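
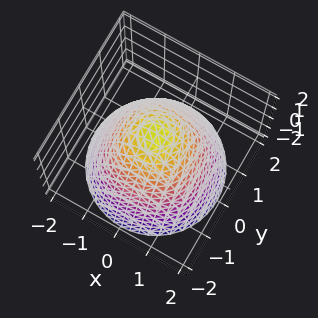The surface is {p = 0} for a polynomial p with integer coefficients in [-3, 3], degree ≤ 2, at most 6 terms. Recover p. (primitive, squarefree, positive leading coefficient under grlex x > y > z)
1. Degree: the shape is more complex than any degree-1 surface, so deg p = 2.
2. Symmetries: rotational symmetry about the z-axis ⇒ p depends on x, y only through x² + y².
3. From the visible intercepts: a circular section at z = 1 has radius between 0 and 1.
4. Fitting integer coefficients to these (and the overall shape) gives p.

2*x^2 + 2*y^2 + 2*z - 3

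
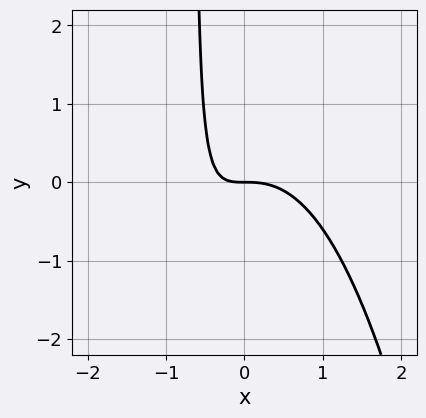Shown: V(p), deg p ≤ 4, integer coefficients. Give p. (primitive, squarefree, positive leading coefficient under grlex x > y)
1. The degree is 3 — a generic line meets the curve in up to 3 points.
2. Against the integer gridlines: one y-axis crossing is at y = 0; it meets the x-axis at x = 0 (among the integer gridlines).
3. These observations pin down the coefficients.

3*x^3 + 3*x*y + 2*y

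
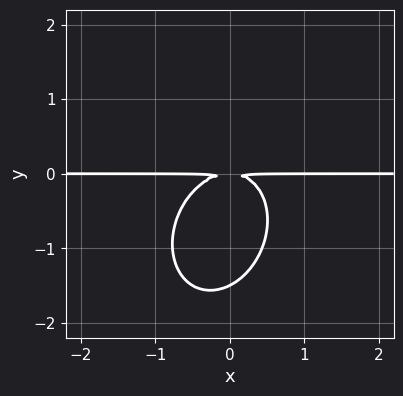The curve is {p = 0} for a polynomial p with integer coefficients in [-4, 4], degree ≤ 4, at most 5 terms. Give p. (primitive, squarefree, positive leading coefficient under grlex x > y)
3*x^2*y - x*y^2 + 2*y^3 + 3*y^2

deg p = 3. The shape is more complex than any degree-2 curve.
Reading off the gridlines: every point of the x-axis in the box is on the curve.
The integer polynomial consistent with all of this is the stated p.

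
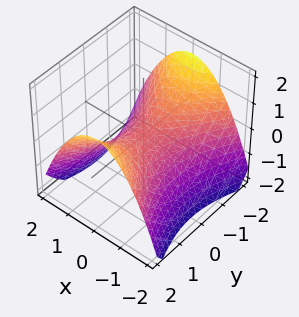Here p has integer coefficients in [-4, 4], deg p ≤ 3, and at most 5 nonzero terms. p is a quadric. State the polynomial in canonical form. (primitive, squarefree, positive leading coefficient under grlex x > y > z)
First, degree: a saddle surface; a quadric, so deg p = 2.
Then, symmetries: mirror symmetry y ↦ −y ⇒ only even powers of y; the x ↦ −x reflection is a symmetry, so x appears only in even powers.
Next, checking where it meets the axes: it meets the x-axis at x = 0 (among the integer gridlines); it crosses the y-axis at the gridline y = 0.
Finally, solving for integer coefficients yields p as stated.

2*x^2 - y^2 + 3*z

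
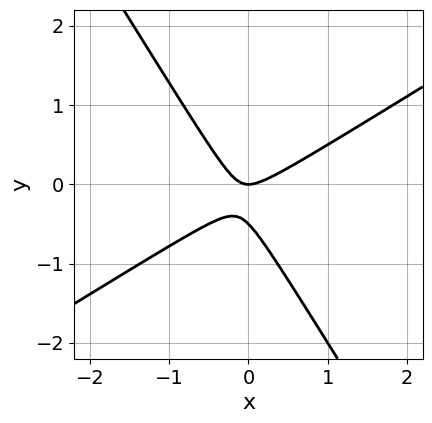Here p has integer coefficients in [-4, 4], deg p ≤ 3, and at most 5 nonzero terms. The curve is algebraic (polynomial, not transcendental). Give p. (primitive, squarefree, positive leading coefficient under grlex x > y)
2*x^2 - 2*x*y - 2*y^2 - y

(a) Degree: no degree-1 curve has this shape, so deg p = 2.
(b) Observable constraints: one y-axis crossing is at y = 0; one x-axis crossing is at x = 0.
(c) The integer polynomial consistent with all of this is the stated p.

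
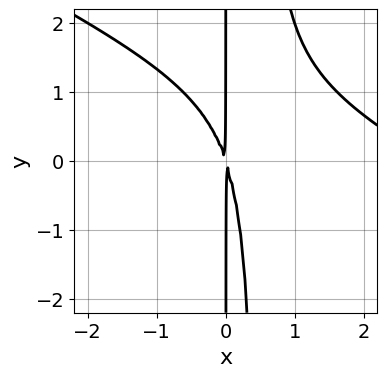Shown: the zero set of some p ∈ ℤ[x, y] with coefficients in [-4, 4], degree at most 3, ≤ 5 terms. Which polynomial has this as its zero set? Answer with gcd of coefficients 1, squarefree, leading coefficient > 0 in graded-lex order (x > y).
x^3 + 2*x^2*y - 3*x^2 - x*y

First, deg p = 3.
Then, reading off the gridlines: the visible y-axis segment lies entirely on the curve.
Finally, assembling these constraints gives the stated polynomial.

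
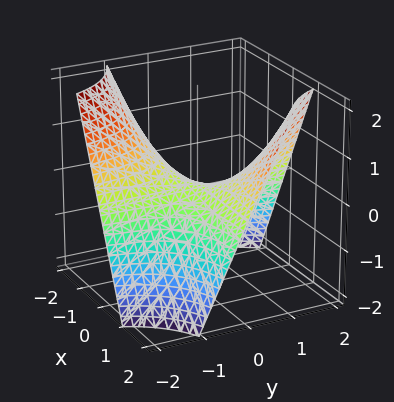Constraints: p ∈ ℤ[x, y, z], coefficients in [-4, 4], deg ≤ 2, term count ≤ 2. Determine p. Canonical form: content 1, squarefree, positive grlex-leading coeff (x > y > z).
x*y - z

1. The degree is 2 — a saddle surface; a quadric.
2. From the axis intercepts and sections: the visible x-axis segment lies entirely on the surface; every point of the y-axis in the box is on the surface; it crosses the z-axis at the gridline z = 0.
3. The integer polynomial consistent with all of this is the stated p.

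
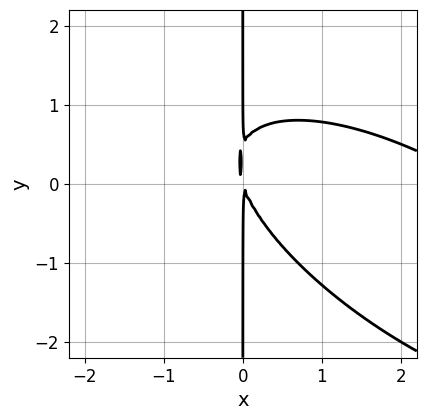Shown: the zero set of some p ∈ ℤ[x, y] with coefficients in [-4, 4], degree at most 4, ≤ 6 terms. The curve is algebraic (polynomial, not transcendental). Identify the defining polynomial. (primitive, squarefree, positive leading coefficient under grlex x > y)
(a) Degree: a generic line meets the curve in up to 3 points, so deg p = 3.
(b) From the axis intercepts and sections: the visible y-axis segment lies entirely on the curve.
(c) Solving for integer coefficients yields p as stated.

x^3 + 2*x^2*y + 2*x*y^2 - 3*x^2 - x*y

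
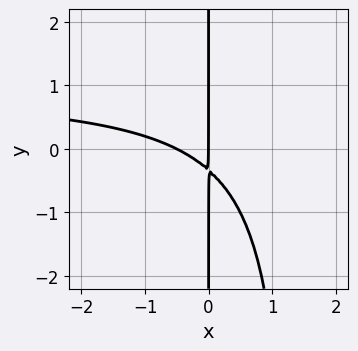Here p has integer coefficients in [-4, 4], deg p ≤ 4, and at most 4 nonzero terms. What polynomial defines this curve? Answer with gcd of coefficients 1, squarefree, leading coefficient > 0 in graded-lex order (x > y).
2*x^2*y - 2*x^2 - 3*x*y - x

1. deg p = 3. A generic line meets the curve in up to 3 points.
2. Observable constraints: the visible y-axis segment lies entirely on the curve; it crosses the x-axis at the gridline x = 0.
3. Matching integer coefficients to the picture gives p.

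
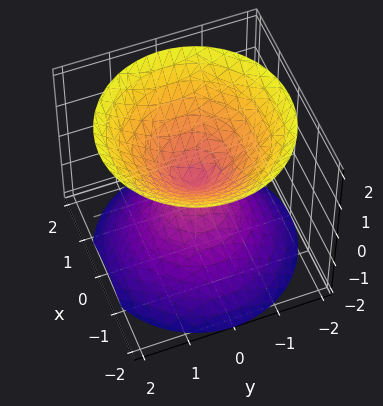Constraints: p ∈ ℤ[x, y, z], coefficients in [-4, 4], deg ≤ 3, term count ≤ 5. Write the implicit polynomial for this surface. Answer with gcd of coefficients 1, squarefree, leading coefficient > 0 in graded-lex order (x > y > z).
1. The picture has 2 separate pieces. Treating them together as one polynomial.
2. The degree is 2 — two nappes meeting at a single point; a quadric.
3. Symmetries: mirror symmetry z ↦ −z ⇒ only even powers of z; the surface is invariant under rotation about z: p = q(x² + y², z).
4. From the axis intercepts and sections: one z-axis crossing is at z = 0; a circular section at z = -1 has radius exactly 1; it meets the x-axis at x = 0 (among the integer gridlines); it meets the y-axis at y = 0 (among the integer gridlines).
5. Solving for integer coefficients yields p as stated.

x^2 + y^2 - z^2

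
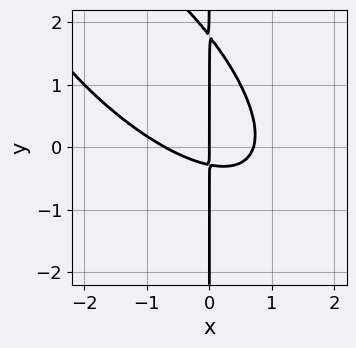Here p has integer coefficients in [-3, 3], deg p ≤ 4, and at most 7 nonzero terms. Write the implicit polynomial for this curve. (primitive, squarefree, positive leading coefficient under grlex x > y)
1. The degree is 3 — the shape is more complex than any degree-2 curve.
2. Reading off the gridlines: the visible y-axis segment lies entirely on the curve; it meets the x-axis at x = 0 (among the integer gridlines).
3. Assembling these constraints gives the stated polynomial.

2*x^3 + 3*x^2*y + 2*x*y^2 - 3*x*y - x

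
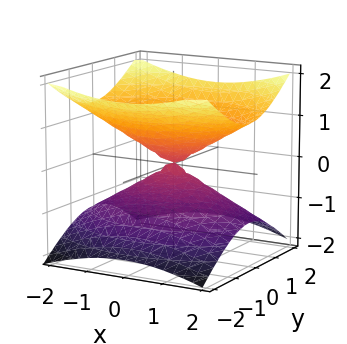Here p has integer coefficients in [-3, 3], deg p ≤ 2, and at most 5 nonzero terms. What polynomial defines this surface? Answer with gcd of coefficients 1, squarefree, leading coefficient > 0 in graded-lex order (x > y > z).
x^2 + 2*y^2 - 3*z^2

Degree: two nappes meeting at a single point; a quadric, so deg p = 2.
Symmetries: the z ↦ −z reflection is a symmetry, so z appears only in even powers; it's symmetric under x → −x, forcing even powers of x; mirror symmetry y ↦ −y ⇒ only even powers of y.
From the axis intercepts and sections: one y-axis crossing is at y = 0; it meets the z-axis at z = 0 (among the integer gridlines); one x-axis crossing is at x = 0.
Matching integer coefficients to the picture gives p.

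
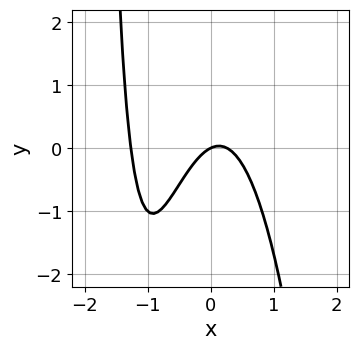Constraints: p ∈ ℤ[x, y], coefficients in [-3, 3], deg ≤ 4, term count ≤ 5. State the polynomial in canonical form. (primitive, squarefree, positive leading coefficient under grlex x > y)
Degree: the shape is more complex than any degree-2 curve, so deg p = 3.
Reading off the gridlines: one y-axis crossing is at y = 0; it meets the x-axis at x = 0 (among the integer gridlines).
Together with the visible shape, these determine p as stated.

3*x^3 + 3*x^2 + x*y - x + 2*y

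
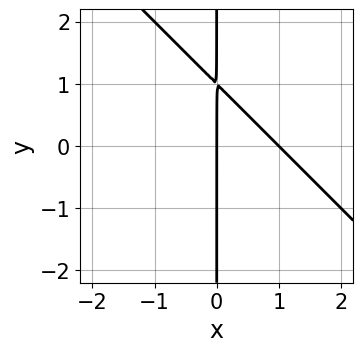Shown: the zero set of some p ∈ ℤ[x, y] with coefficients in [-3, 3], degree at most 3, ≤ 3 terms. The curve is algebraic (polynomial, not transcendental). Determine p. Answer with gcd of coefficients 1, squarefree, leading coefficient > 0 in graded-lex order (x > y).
(a) deg p = 2. A generic line meets the curve in up to 2 points.
(b) Reading off the gridlines: the x-axis gridline crossings are at x ∈ {0, 1}; every point of the y-axis in the box is on the curve.
(c) Putting this together gives p.

x^2 + x*y - x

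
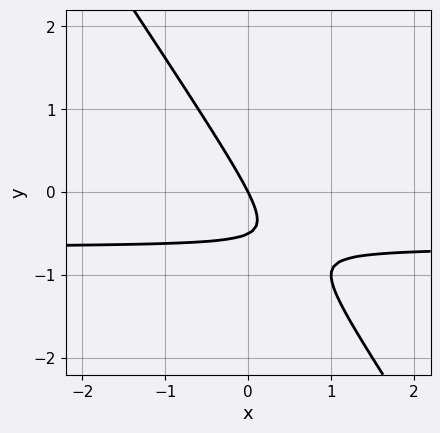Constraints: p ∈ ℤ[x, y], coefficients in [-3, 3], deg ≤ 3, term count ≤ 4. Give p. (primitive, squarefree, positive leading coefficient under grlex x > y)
1. deg p = 2. The shape is more complex than any degree-1 curve.
2. Observable constraints: one y-axis crossing is at y = 0; it meets the x-axis at x = 0 (among the integer gridlines).
3. Putting this together gives p.

3*x*y + 2*y^2 + 2*x + y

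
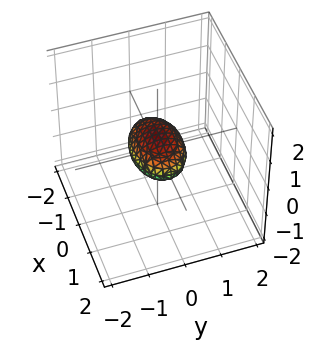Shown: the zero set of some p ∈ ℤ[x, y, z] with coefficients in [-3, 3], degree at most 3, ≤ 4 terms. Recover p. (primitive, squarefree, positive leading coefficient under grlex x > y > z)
x^2 + 2*y^2 + 3*z^2 - 1

(a) The degree is 2 — bounded and convex; a quadric.
(b) Symmetries: the z ↦ −z reflection is a symmetry, so z appears only in even powers; mirror symmetry x ↦ −x ⇒ only even powers of x; the y ↦ −y reflection is a symmetry, so y appears only in even powers.
(c) From the visible intercepts: the x-axis gridline crossings are at x ∈ {-1, 1}.
(d) Fitting integer coefficients to these (and the overall shape) gives p.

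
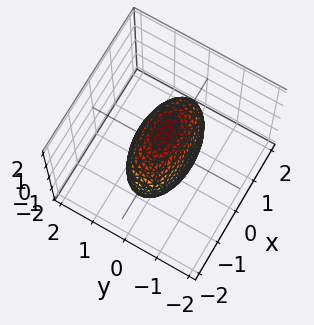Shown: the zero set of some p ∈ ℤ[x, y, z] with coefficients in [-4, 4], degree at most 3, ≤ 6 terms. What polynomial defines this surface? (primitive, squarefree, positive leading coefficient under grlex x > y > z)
x^2 + 3*y^2 + z^2 - 2

First, deg p = 2.
Next, symmetries: it's symmetric under z → −z, forcing even powers of z; mirror symmetry y ↦ −y ⇒ only even powers of y; the x ↦ −x reflection is a symmetry, so x appears only in even powers.
Finally, assembling these constraints gives the stated polynomial.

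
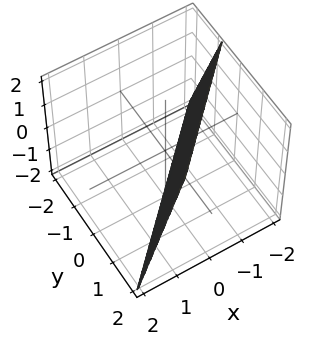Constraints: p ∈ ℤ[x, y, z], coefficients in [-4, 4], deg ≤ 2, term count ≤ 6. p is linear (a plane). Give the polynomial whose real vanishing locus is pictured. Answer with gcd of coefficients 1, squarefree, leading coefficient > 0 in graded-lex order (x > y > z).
3*x - 3*y + z + 2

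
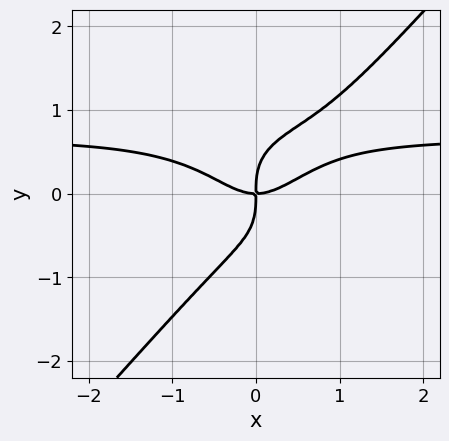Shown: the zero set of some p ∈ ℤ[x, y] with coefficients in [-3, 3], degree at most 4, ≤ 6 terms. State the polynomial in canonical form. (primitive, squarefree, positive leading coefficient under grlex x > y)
1. deg p = 4. A generic line meets the curve in up to 4 points.
2. Against the integer gridlines: one y-axis crossing is at y = 0; one x-axis crossing is at x = 0.
3. Assembling these constraints gives the stated polynomial.

3*x^3*y - 2*y^4 - 2*x^3 + 2*x*y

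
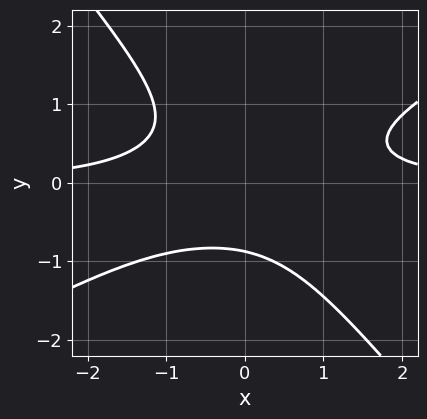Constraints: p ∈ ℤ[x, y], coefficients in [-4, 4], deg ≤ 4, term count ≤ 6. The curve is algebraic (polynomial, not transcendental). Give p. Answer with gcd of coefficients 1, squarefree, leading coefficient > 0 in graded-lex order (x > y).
(a) deg p = 3. The shape is more complex than any degree-2 curve.
(b) From the visible intercepts: it misses every integer gridline on the x-axis.
(c) These observations pin down the coefficients.

2*x^2*y - 2*x*y^2 - 3*y^3 - 2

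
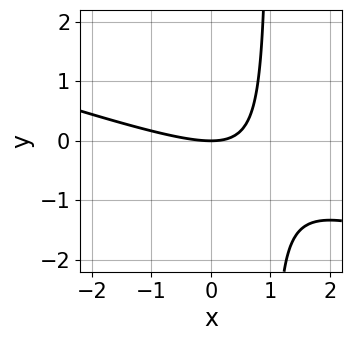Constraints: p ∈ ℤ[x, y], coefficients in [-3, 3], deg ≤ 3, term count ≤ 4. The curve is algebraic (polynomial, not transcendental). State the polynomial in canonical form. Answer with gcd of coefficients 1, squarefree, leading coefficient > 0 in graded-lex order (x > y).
1. deg p = 2. No degree-1 curve has this shape.
2. From the visible intercepts: one y-axis crossing is at y = 0; it meets the x-axis at x = 0 (among the integer gridlines).
3. The integer polynomial consistent with all of this is the stated p.

x^2 + 3*x*y - 3*y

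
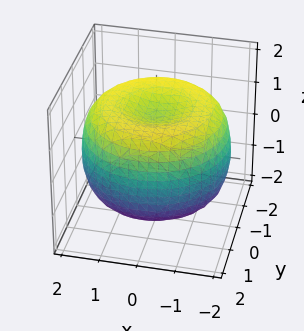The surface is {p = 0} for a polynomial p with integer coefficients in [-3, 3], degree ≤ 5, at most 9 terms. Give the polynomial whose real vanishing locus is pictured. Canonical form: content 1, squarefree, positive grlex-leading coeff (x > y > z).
x^4 + 2*x^2*y^2 + y^4 - 3*x^2 - 3*y^2 + 3*z^2 - 3

(a) Degree: the shape is more complex than any degree-3 surface, so deg p = 4.
(b) By symmetry, the surface is invariant under rotation about z: p = q(x² + y², z).
(c) Against the integer gridlines: a circular section at z = 0 has radius between 1 and 2; among the integer gridlines, it crosses the z-axis at z ∈ {-1, 1}.
(d) The integer polynomial consistent with all of this is the stated p.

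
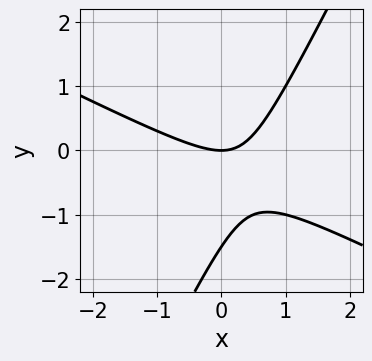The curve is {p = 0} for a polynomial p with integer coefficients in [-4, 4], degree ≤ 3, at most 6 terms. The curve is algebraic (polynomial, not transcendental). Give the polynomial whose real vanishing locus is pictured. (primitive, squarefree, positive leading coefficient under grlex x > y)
2*x^2 + 3*x*y - 2*y^2 - 3*y

(a) deg p = 2. The shape is more complex than any degree-1 curve.
(b) From the axis intercepts and sections: one y-axis crossing is at y = 0; it meets the x-axis at x = 0 (among the integer gridlines).
(c) Solving for integer coefficients yields p as stated.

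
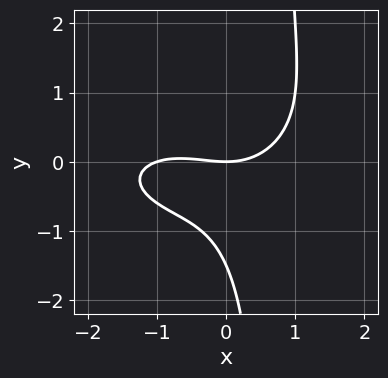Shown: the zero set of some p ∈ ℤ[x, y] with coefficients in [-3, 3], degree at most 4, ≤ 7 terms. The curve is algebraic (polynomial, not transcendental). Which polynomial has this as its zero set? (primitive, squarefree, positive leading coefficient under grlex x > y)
x^3 + 3*x*y^2 + x^2 - 2*y^2 - 3*y

(a) deg p = 3. The shape is more complex than any degree-2 curve.
(b) Against the integer gridlines: the x-axis gridline crossings are at x ∈ {-1, 0}; one y-axis crossing is at y = 0.
(c) Putting this together gives p.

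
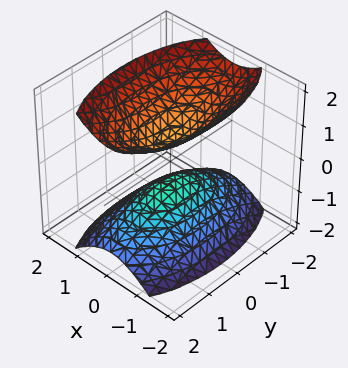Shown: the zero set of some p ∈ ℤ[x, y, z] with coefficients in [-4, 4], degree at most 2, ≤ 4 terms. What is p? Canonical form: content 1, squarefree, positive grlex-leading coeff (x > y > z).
3*x^2 + y^2 - 2*z^2 + 1

(a) The picture has 2 separate pieces. Treating them together as one polynomial.
(b) deg p = 2. Two separate bowl-shaped sheets opening away from each other; a quadric.
(c) Symmetries: mirror symmetry y ↦ −y ⇒ only even powers of y; mirror symmetry z ↦ −z ⇒ only even powers of z; the x ↦ −x reflection is a symmetry, so x appears only in even powers.
(d) From the axis intercepts and sections: the surface avoids every integer x-axis point in the box; the surface avoids every integer y-axis point in the box.
(e) Assembling these constraints gives the stated polynomial.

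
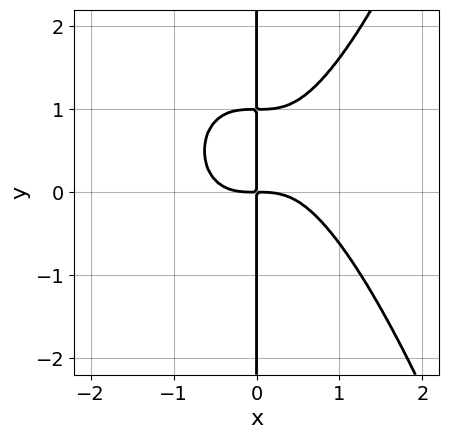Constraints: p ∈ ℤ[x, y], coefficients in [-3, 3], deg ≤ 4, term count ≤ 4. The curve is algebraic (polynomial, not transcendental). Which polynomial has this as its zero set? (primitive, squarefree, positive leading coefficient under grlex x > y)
deg p = 4.
From the axis intercepts and sections: the visible y-axis segment lies entirely on the curve.
Fitting integer coefficients to these (and the overall shape) gives p.

x^4 - x*y^2 + x*y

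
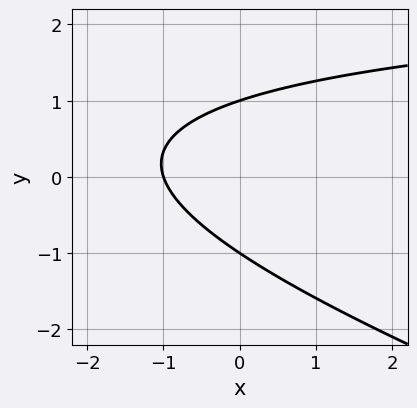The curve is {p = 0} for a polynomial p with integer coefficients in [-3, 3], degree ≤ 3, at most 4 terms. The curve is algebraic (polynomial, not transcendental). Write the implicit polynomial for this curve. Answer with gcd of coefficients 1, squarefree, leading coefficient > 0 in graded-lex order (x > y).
x*y + 3*y^2 - 3*x - 3

First, degree: a generic line meets the curve in up to 2 points, so deg p = 2.
Then, against the integer gridlines: it crosses the x-axis at the gridline x = -1; among the integer gridlines, it crosses the y-axis at y ∈ {-1, 1}.
Finally, these observations pin down the coefficients.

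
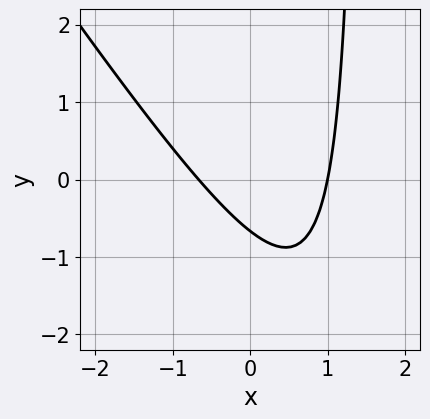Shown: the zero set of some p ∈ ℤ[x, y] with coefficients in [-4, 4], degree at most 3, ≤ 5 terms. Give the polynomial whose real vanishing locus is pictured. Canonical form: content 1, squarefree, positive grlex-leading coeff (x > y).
deg p = 2.
Checking where it meets the axes: it meets the x-axis at x = 1 (among the integer gridlines).
Solving for integer coefficients yields p as stated.

3*x^2 + 2*x*y - x - 3*y - 2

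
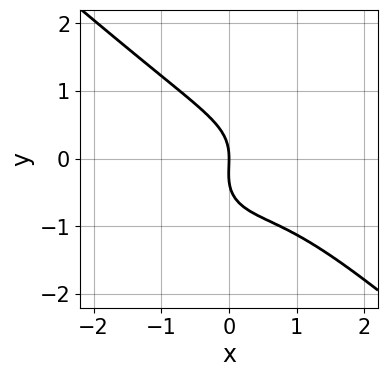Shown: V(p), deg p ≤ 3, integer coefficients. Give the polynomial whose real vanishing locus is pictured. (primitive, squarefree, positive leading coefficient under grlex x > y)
2*x^3 + 3*y^3 - 2*x^2 + y^2 + 3*x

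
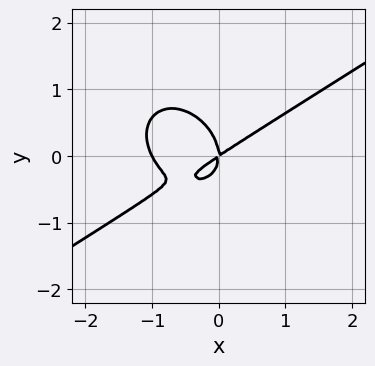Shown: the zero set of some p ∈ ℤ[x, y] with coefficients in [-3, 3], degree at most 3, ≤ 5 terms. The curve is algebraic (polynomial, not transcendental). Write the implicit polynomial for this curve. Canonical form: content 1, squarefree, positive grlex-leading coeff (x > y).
The degree is 3 — no degree-2 curve has this shape.
Checking where it meets the axes: among the integer gridlines, it crosses the x-axis at x ∈ {-1, 0}; it crosses the y-axis at the gridline y = 0.
Together with the visible shape, these determine p as stated.

2*x^3 - 2*x^2*y - 3*y^3 + 2*x^2 - 3*x*y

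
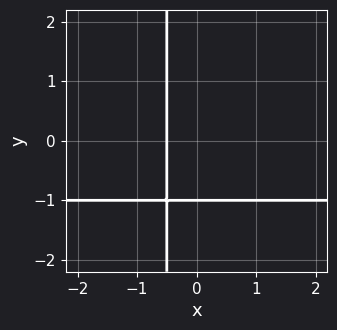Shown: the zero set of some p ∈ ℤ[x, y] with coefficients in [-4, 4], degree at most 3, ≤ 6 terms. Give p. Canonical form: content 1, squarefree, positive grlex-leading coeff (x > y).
2*x*y + 2*x + y + 1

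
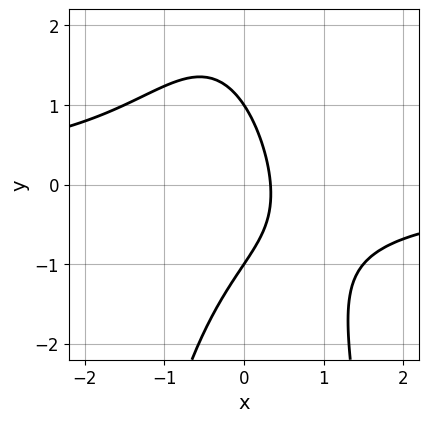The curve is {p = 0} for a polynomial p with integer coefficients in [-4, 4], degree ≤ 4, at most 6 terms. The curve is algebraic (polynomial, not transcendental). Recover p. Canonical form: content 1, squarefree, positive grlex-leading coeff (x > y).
First, degree: the shape is more complex than any degree-2 curve, so deg p = 3.
Then, checking where it meets the axes: among the integer gridlines, it crosses the y-axis at y ∈ {-1, 1}.
Finally, matching integer coefficients to the picture gives p.

2*x^2*y + y^2 + 3*x - 1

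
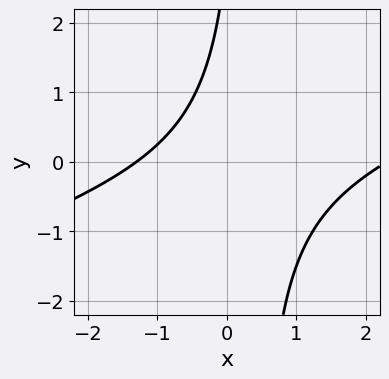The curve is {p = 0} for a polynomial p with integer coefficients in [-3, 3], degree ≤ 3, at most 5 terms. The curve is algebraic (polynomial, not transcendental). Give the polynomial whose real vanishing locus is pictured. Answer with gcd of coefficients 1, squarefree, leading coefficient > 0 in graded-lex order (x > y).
1. The degree is 2 — a generic line meets the curve in up to 2 points.
2. Reading off the gridlines: it misses every integer gridline on the y-axis.
3. Together with the visible shape, these determine p as stated.

x^2 - 3*x*y - x + y - 3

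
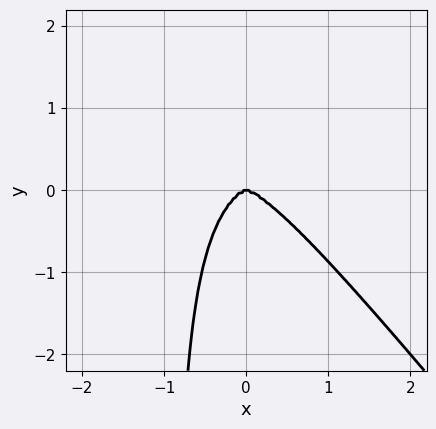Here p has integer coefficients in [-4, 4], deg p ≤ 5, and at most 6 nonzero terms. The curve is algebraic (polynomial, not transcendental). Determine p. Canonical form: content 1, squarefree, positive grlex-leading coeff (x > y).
(a) Degree: the shape is more complex than any degree-3 curve, so deg p = 4.
(b) Reading off the gridlines: it crosses the x-axis at the gridline x = 0; it crosses the y-axis at the gridline y = 0.
(c) Fitting integer coefficients to these (and the overall shape) gives p.

2*x^4 + x^3*y + 2*x^2*y^2 + 2*x*y^3 + 2*y^3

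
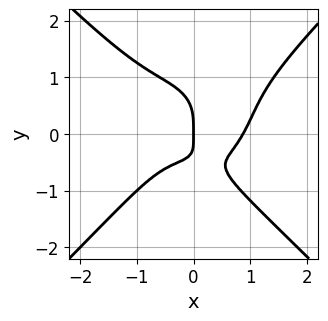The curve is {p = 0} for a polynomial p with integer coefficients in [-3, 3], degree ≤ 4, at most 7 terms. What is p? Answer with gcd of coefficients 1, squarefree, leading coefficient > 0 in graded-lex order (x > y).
3*x^4 - 3*y^4 - x^2*y - 3*x*y - 2*x

First, deg p = 4. The shape is more complex than any degree-3 curve.
Then, checking where it meets the axes: it crosses the x-axis at the gridline x = 0; it meets the y-axis at y = 0 (among the integer gridlines).
Finally, the integer polynomial consistent with all of this is the stated p.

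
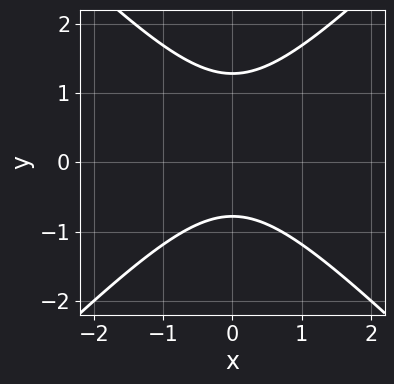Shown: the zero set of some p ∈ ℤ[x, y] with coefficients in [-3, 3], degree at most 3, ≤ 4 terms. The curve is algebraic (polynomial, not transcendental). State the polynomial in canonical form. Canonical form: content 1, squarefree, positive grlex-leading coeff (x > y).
2*x^2 - 2*y^2 + y + 2

First, deg p = 2.
Then, symmetries: it's symmetric under x → −x, forcing even powers of x.
Next, against the integer gridlines: the curve avoids every integer x-axis point in the box.
Finally, together with the visible shape, these determine p as stated.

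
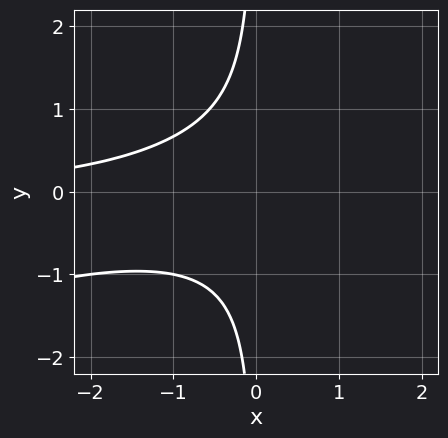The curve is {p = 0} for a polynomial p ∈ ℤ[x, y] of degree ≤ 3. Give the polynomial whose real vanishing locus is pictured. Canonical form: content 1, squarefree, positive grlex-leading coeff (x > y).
1. The degree is 3 — no degree-2 curve has this shape.
2. Observable constraints: it misses every integer gridline on the y-axis; no x-intercept at any integer in the box.
3. Assembling these constraints gives the stated polynomial.

x^2*y - 3*x*y^2 - 2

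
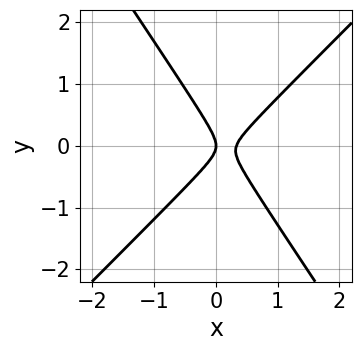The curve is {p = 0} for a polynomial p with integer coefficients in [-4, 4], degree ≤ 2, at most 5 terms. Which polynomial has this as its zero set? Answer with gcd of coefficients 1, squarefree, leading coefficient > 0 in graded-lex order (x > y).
3*x^2 - x*y - 2*y^2 - x

1. deg p = 2. The shape is more complex than any degree-1 curve.
2. Checking where it meets the axes: one x-axis crossing is at x = 0; one y-axis crossing is at y = 0.
3. These observations pin down the coefficients.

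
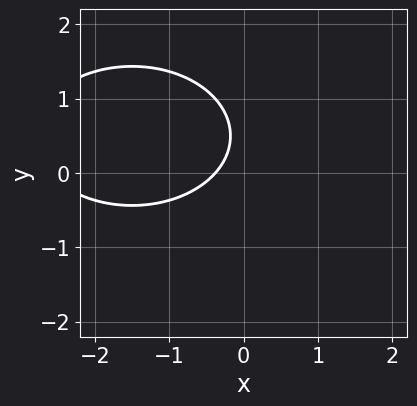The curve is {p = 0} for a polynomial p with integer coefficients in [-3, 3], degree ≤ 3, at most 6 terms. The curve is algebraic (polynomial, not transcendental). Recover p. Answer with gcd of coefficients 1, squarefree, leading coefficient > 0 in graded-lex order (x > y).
x^2 + 2*y^2 + 3*x - 2*y + 1

1. The degree is 2 — a generic line meets the curve in up to 2 points.
2. From the visible intercepts: no y-intercept at any integer in the box.
3. Fitting integer coefficients to these (and the overall shape) gives p.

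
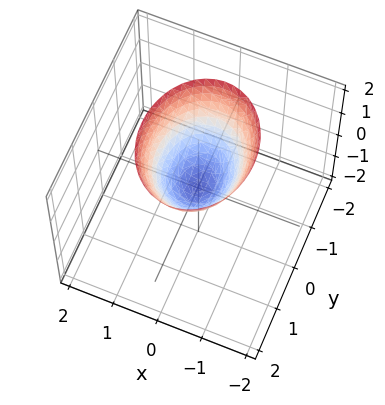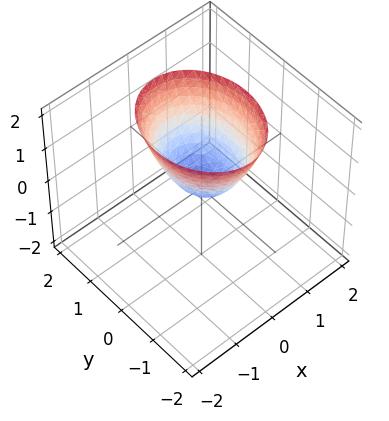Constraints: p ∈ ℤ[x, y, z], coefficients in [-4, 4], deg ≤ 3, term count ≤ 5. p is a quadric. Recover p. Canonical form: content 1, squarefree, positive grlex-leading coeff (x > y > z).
3*x^2 + 2*y^2 - 2*z

First, deg p = 2. A paraboloid; a quadric.
Next, symmetries: it's symmetric under y → −y, forcing even powers of y; mirror symmetry x ↦ −x ⇒ only even powers of x.
Then, reading off the gridlines: it meets the z-axis at z = 0 (among the integer gridlines); it meets the x-axis at x = 0 (among the integer gridlines); it crosses the y-axis at the gridline y = 0.
Finally, putting this together gives p.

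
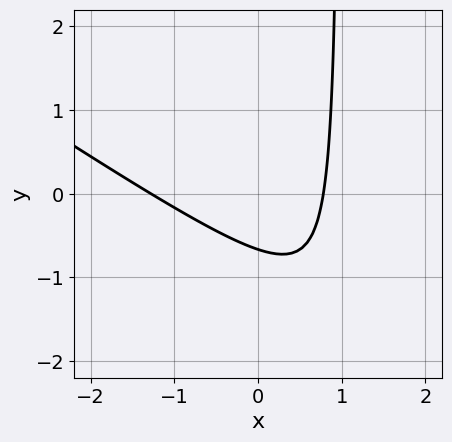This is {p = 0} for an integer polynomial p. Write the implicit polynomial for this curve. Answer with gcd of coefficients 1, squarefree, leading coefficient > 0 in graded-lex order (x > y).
deg p = 2. No degree-1 curve has this shape.
Putting this together gives p.

2*x^2 + 3*x*y + x - 3*y - 2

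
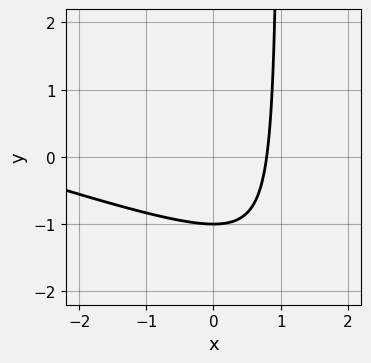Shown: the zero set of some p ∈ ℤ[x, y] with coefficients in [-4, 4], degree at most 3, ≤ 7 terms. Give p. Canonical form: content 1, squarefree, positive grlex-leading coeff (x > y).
1. deg p = 2. The shape is more complex than any degree-1 curve.
2. From the axis intercepts and sections: it crosses the y-axis at the gridline y = -1.
3. Assembling these constraints gives the stated polynomial.

x^2 + 3*x*y + 3*x - 3*y - 3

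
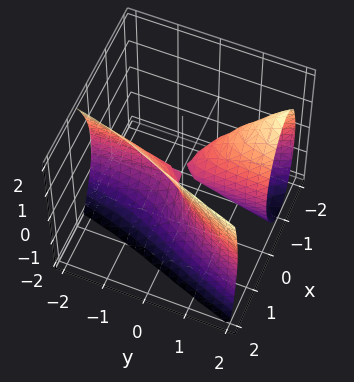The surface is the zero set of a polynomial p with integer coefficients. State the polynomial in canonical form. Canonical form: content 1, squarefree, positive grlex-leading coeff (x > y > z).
2*x^3 - 3*x*y - z^2

First, there are 2 components. They look like related sheets of one shape, so recover p as a whole.
Next, degree: no degree-2 surface has this shape, so deg p = 3.
Then, observable constraints: the visible y-axis segment lies entirely on the surface; it meets the x-axis at x = 0 (among the integer gridlines); it crosses the z-axis at the gridline z = 0.
Finally, the integer polynomial consistent with all of this is the stated p.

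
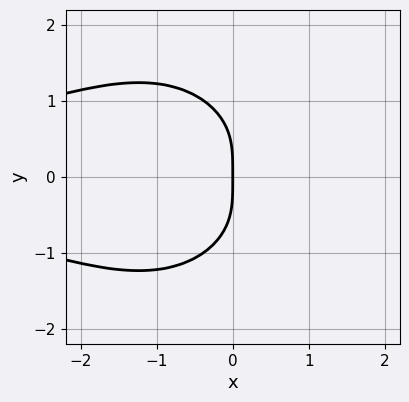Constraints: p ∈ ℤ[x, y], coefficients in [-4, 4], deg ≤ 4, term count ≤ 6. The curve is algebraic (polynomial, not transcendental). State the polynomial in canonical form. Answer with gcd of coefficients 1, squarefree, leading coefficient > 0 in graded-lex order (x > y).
2*x^2*y^2 + 2*y^4 + 3*x*y^2 + 3*x

(a) deg p = 4.
(b) Symmetries: the y ↦ −y reflection is a symmetry, so y appears only in even powers.
(c) From the axis intercepts and sections: it meets the y-axis at y = 0 (among the integer gridlines); one x-axis crossing is at x = 0.
(d) The integer polynomial consistent with all of this is the stated p.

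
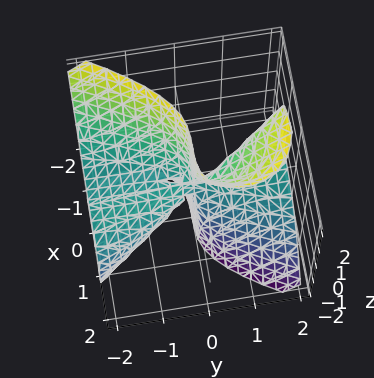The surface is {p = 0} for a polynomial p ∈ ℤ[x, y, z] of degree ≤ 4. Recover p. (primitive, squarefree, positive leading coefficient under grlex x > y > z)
3*x^3 + 2*y^2*z - 2*y*z^2 + x*y

1. The degree is 3 — the shape is more complex than any degree-2 surface.
2. Observable constraints: every point of the y-axis in the box is on the surface; the visible z-axis segment lies entirely on the surface; it crosses the x-axis at the gridline x = 0.
3. Together with the visible shape, these determine p as stated.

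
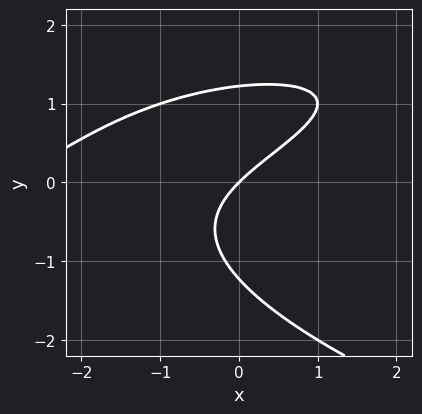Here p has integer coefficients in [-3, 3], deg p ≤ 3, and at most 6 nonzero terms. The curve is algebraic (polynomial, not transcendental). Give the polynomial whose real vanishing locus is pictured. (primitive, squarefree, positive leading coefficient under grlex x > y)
(a) The degree is 3 — the shape is more complex than any degree-2 curve.
(b) Against the integer gridlines: it meets the y-axis at y = 0 (among the integer gridlines); one x-axis crossing is at x = 0.
(c) The integer polynomial consistent with all of this is the stated p.

2*y^3 + x^2 - 3*x*y + 3*x - 3*y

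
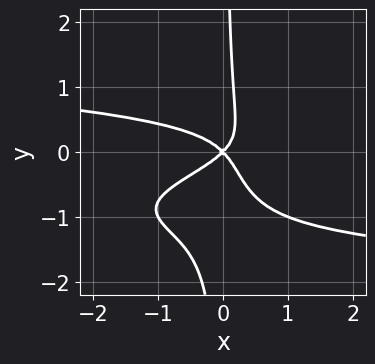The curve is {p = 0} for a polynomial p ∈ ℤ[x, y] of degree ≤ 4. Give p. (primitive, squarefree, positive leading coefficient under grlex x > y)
3*x*y^3 + 3*x*y^2 + x^2 - y^2

First, deg p = 4. The shape is more complex than any degree-3 curve.
Next, reading off the gridlines: one x-axis crossing is at x = 0; one y-axis crossing is at y = 0.
Finally, these observations pin down the coefficients.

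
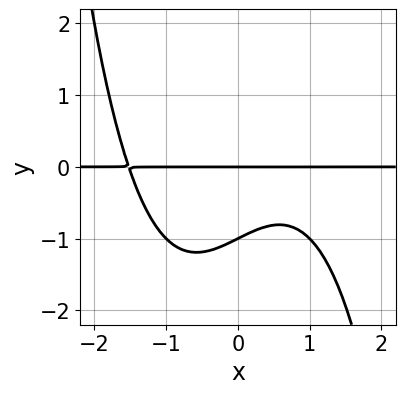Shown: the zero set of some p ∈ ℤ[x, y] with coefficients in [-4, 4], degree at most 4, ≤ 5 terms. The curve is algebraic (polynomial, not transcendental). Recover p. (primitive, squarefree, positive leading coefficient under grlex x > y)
1. deg p = 4. No degree-3 curve has this shape.
2. From the visible intercepts: the y-axis gridline crossings are at y ∈ {-1, 0}; the visible x-axis segment lies entirely on the curve.
3. Matching integer coefficients to the picture gives p.

x^3*y - x*y + 2*y^2 + 2*y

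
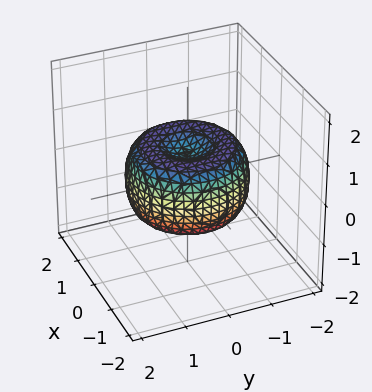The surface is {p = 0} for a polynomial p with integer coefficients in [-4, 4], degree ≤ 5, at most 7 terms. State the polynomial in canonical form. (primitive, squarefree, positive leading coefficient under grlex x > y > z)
Degree: the shape is more complex than any degree-3 surface, so deg p = 4.
Symmetries: rotational symmetry about the z-axis ⇒ p depends on x, y only through x² + y².
From the axis intercepts and sections: a circular section at z = 0 has radius between 1 and 2.
The integer polynomial consistent with all of this is the stated p.

2*x^4 + 4*x^2*y^2 + 2*y^4 - 3*x^2 - 3*y^2 + 3*z^2 - 1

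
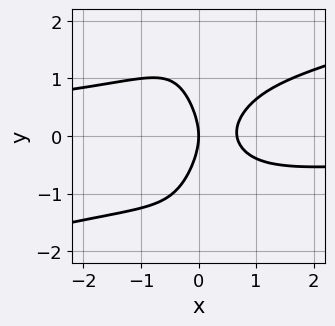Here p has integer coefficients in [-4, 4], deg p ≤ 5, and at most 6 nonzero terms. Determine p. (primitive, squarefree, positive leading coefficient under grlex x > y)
(a) The degree is 4 — a generic line meets the curve in up to 4 points.
(b) From the visible intercepts: it crosses the x-axis at the gridline x = 0; one y-axis crossing is at y = 0.
(c) Solving for integer coefficients yields p as stated.

x^3*y - 3*x^2*y^2 + 3*x^2 - y^2 - 2*x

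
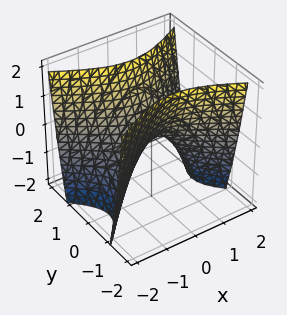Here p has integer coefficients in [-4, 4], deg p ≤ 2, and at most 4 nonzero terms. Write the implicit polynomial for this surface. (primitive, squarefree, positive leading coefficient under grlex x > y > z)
x^2 - 2*y^2 + z

Degree: a saddle surface; a quadric, so deg p = 2.
Symmetries: mirror symmetry x ↦ −x ⇒ only even powers of x; it's symmetric under y → −y, forcing even powers of y.
Reading off the gridlines: it meets the y-axis at y = 0 (among the integer gridlines); one z-axis crossing is at z = 0; it meets the x-axis at x = 0 (among the integer gridlines).
The integer polynomial consistent with all of this is the stated p.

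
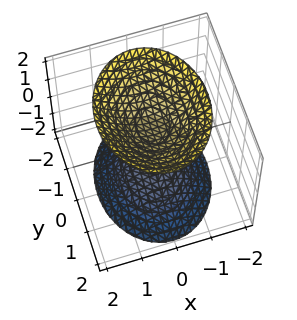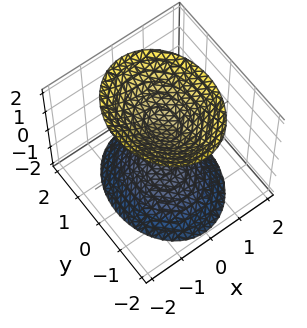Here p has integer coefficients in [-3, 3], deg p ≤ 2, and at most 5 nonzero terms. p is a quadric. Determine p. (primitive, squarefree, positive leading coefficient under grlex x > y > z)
(a) There are 2 components. Treating them together as one polynomial.
(b) deg p = 2. Two sheets facing apart; a quadric.
(c) Symmetries: it's symmetric under y → −y, forcing even powers of y; mirror symmetry z ↦ −z ⇒ only even powers of z; mirror symmetry x ↦ −x ⇒ only even powers of x.
(d) From the axis intercepts and sections: the surface avoids every integer y-axis point in the box; among the integer gridlines, it crosses the z-axis at z ∈ {-1, 1}; the surface avoids every integer x-axis point in the box.
(e) Solving for integer coefficients yields p as stated.

3*x^2 + 2*y^2 - 2*z^2 + 2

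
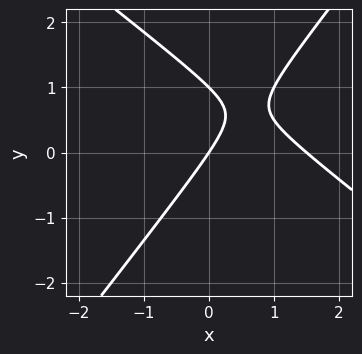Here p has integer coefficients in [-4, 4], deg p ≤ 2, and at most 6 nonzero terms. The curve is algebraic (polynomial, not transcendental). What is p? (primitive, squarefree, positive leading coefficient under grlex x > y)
2*x^2 + x*y - 2*y^2 - 3*x + 2*y

deg p = 2. A generic line meets the curve in up to 2 points.
From the axis intercepts and sections: among the integer gridlines, it crosses the y-axis at y ∈ {0, 1}; it meets the x-axis at x = 0 (among the integer gridlines).
These observations pin down the coefficients.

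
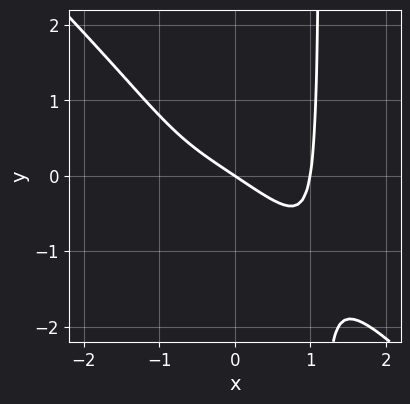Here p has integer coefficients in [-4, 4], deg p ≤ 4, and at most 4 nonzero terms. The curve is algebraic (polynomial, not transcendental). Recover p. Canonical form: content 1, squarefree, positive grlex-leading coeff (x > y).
2*x^4 + 2*x^3*y - 2*x - 3*y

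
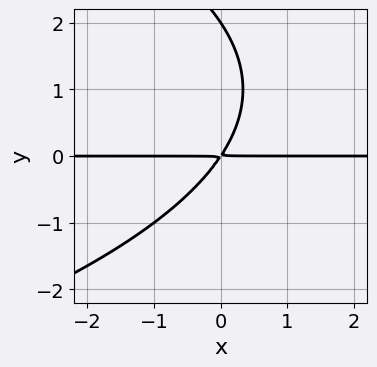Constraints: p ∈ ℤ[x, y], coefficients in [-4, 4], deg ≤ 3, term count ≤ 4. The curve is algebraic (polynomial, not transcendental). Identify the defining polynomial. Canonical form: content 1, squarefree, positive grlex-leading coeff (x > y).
The degree is 3 — the shape is more complex than any degree-2 curve.
Reading off the gridlines: it crosses the y-axis at the gridline y = 2; every point of the x-axis in the box is on the curve.
Solving for integer coefficients yields p as stated.

y^3 + 3*x*y - 2*y^2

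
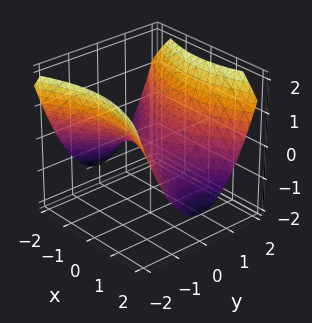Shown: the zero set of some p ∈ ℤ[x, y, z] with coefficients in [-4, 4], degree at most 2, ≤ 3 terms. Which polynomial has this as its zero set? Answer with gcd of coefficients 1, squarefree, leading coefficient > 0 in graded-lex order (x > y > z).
x^2 - 2*y^2 + 3*z

1. deg p = 2. A hyperbolic paraboloid; a quadric.
2. Symmetries: mirror symmetry y ↦ −y ⇒ only even powers of y; the x ↦ −x reflection is a symmetry, so x appears only in even powers.
3. Against the integer gridlines: it crosses the z-axis at the gridline z = 0; one x-axis crossing is at x = 0; it crosses the y-axis at the gridline y = 0.
4. These observations pin down the coefficients.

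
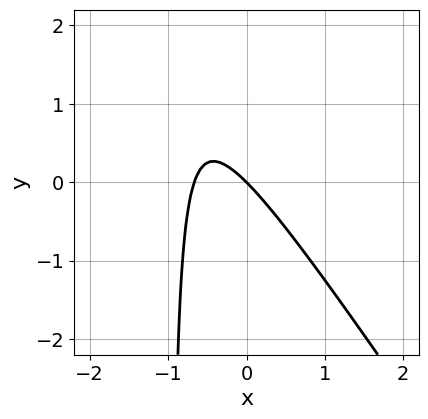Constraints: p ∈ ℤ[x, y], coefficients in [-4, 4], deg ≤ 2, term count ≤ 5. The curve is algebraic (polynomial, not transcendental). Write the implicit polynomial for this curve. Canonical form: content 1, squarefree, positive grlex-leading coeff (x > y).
The degree is 2 — the shape is more complex than any degree-1 curve.
Checking where it meets the axes: it crosses the y-axis at the gridline y = 0; it meets the x-axis at x = 0 (among the integer gridlines).
Fitting integer coefficients to these (and the overall shape) gives p.

3*x^2 + 2*x*y + 2*x + 2*y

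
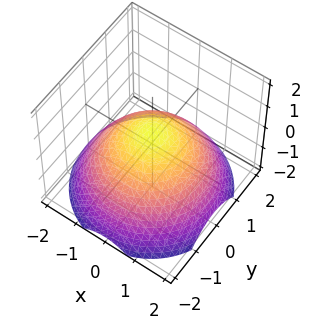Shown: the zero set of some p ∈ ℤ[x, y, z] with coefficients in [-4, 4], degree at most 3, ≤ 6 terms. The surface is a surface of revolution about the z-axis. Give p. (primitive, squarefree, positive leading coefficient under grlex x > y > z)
x^2 + y^2 + 2*z - 1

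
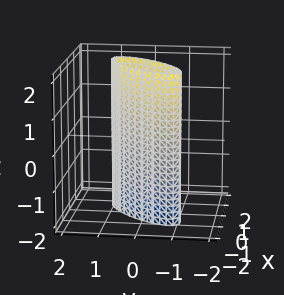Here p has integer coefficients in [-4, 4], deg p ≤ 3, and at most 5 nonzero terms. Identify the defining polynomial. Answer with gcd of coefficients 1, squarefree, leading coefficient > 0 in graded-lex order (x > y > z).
2*x^2 - 3*x*y + 2*y^2 - 1

First, degree: a generic line meets the surface in up to 2 points, so deg p = 2.
Then, against the integer gridlines: no z-intercept at any integer in the box.
Finally, solving for integer coefficients yields p as stated.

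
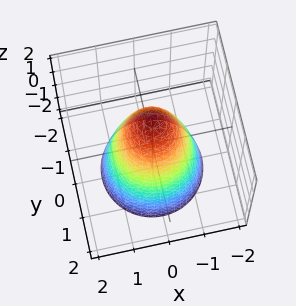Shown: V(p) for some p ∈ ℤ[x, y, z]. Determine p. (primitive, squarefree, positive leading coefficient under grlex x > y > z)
First, degree: the shape is more complex than any degree-1 surface, so deg p = 2.
Then, symmetries: every cross-section ⟂ z is a circle, so x, y appear only via x² + y².
Next, reading off the gridlines: one z-axis crossing is at z = 2; a circular section at z = 1 has radius between 0 and 1.
Finally, assembling these constraints gives the stated polynomial.

2*x^2 + 2*y^2 + z - 2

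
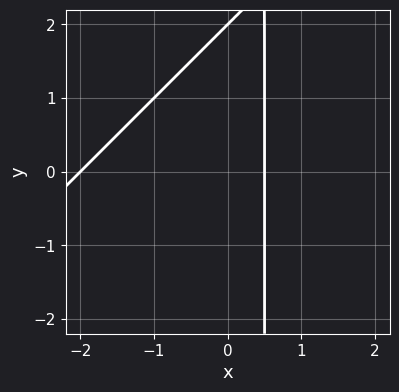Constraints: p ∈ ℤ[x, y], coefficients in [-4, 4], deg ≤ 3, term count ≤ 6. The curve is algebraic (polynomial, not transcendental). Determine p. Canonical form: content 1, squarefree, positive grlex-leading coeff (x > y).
2*x^2 - 2*x*y + 3*x + y - 2

deg p = 2.
Observable constraints: it crosses the y-axis at the gridline y = 2; one x-axis crossing is at x = -2.
Fitting integer coefficients to these (and the overall shape) gives p.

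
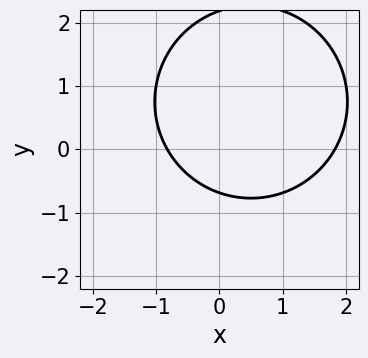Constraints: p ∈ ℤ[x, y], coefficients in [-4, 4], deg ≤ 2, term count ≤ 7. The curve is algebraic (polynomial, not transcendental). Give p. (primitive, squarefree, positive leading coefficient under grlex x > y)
1. Degree: the shape is more complex than any degree-1 curve, so deg p = 2.
2. Putting this together gives p.

2*x^2 + 2*y^2 - 2*x - 3*y - 3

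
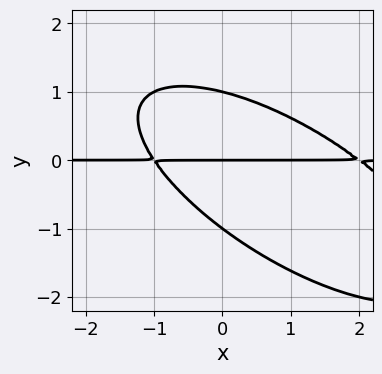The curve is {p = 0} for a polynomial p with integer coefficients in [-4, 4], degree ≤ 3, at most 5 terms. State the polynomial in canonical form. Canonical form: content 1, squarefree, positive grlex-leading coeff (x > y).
First, degree: the shape is more complex than any degree-2 curve, so deg p = 3.
Then, against the integer gridlines: every point of the x-axis in the box is on the curve; among the integer gridlines, it crosses the y-axis at y ∈ {-1, 0, 1}.
Finally, assembling these constraints gives the stated polynomial.

x^2*y + 2*x*y^2 + 2*y^3 - x*y - 2*y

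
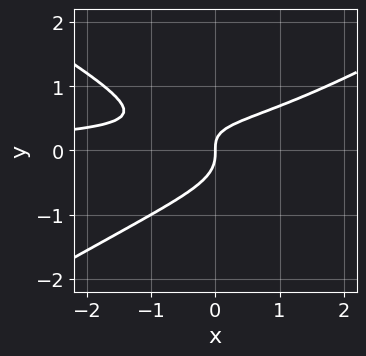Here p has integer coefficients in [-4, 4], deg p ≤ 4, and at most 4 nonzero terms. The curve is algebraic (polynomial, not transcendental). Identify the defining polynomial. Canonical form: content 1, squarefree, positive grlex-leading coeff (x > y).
x^2*y - 3*y^3 - x*y + x

1. Degree: the shape is more complex than any degree-2 curve, so deg p = 3.
2. Reading off the gridlines: one y-axis crossing is at y = 0; it meets the x-axis at x = 0 (among the integer gridlines).
3. Putting this together gives p.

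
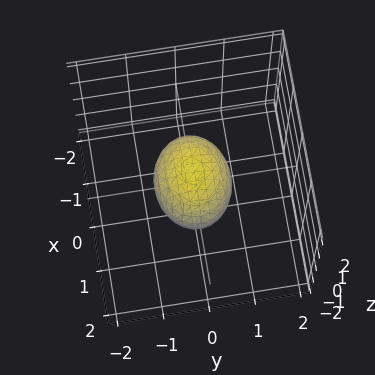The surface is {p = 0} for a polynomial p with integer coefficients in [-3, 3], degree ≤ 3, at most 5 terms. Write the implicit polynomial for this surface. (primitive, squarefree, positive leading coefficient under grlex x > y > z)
2*x^2 + 3*y^2 + 3*z^2 - 2

First, the degree is 2 — bounded and convex; a quadric.
Next, symmetries: the x ↦ −x reflection is a symmetry, so x appears only in even powers; mirror symmetry z ↦ −z ⇒ only even powers of z; it's symmetric under y → −y, forcing even powers of y.
Next, against the integer gridlines: among the integer gridlines, it crosses the x-axis at x ∈ {-1, 1}.
Finally, solving for integer coefficients yields p as stated.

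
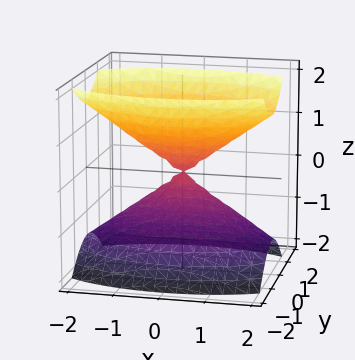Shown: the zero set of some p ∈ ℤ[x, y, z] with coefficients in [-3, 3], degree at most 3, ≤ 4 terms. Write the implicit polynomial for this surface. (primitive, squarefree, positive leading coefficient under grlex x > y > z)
(a) There are 2 components. Treating them together as one polynomial.
(b) The degree is 2 — a double cone through the origin; a quadric.
(c) Symmetries: mirror symmetry x ↦ −x ⇒ only even powers of x; mirror symmetry y ↦ −y ⇒ only even powers of y; the z ↦ −z reflection is a symmetry, so z appears only in even powers.
(d) Against the integer gridlines: one x-axis crossing is at x = 0; it meets the z-axis at z = 0 (among the integer gridlines); it meets the y-axis at y = 0 (among the integer gridlines).
(e) Assembling these constraints gives the stated polynomial.

x^2 + 3*y^2 - 2*z^2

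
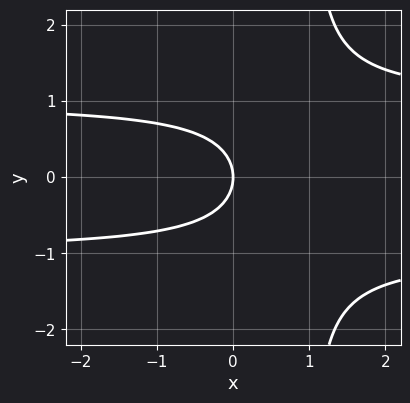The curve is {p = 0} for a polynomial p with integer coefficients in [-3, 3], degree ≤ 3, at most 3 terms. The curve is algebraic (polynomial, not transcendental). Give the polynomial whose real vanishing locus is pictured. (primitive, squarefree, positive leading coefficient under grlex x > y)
x*y^2 - y^2 - x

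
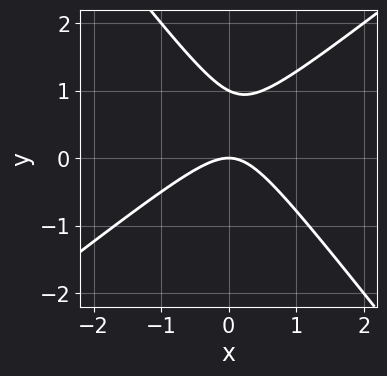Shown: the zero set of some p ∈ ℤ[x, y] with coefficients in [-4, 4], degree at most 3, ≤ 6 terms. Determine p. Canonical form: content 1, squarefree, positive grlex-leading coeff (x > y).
2*x^2 - x*y - 2*y^2 + 2*y

First, deg p = 2. No degree-1 curve has this shape.
Then, from the axis intercepts and sections: the y-axis gridline crossings are at y ∈ {0, 1}; one x-axis crossing is at x = 0.
Finally, the integer polynomial consistent with all of this is the stated p.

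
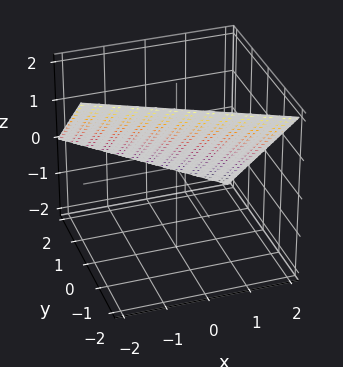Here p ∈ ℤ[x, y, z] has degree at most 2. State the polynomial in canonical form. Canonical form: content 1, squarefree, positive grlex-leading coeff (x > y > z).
x + 2*y + 2*z - 2

(a) Degree: the surface is flat (a plane), so deg p = 1.
(b) Against the integer gridlines: one z-axis crossing is at z = 1; it meets the y-axis at y = 1 (among the integer gridlines); it crosses the x-axis at the gridline x = 2.
(c) The integer polynomial consistent with all of this is the stated p.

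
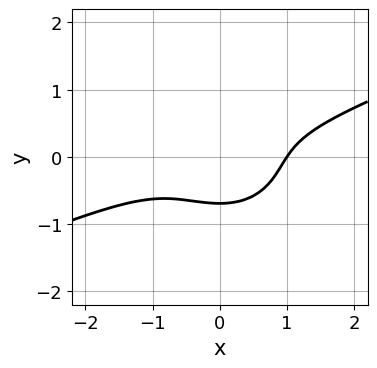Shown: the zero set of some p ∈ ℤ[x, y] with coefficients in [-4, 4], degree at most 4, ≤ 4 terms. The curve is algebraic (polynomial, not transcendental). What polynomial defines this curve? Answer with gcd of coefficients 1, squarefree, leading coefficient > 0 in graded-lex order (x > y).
x^3 - 2*x^2*y - 3*y^3 - 1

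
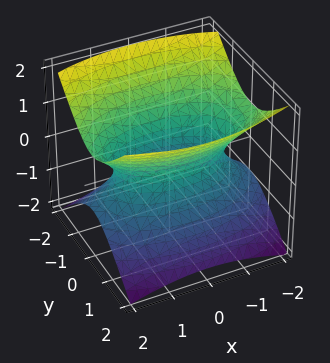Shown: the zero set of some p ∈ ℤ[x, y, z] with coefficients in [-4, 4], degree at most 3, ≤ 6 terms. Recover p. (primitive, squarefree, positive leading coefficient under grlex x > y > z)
x^2 + 3*y^2 - 3*z^2 - 2

1. deg p = 2.
2. Symmetries: mirror symmetry x ↦ −x ⇒ only even powers of x; it's symmetric under z → −z, forcing even powers of z; mirror symmetry y ↦ −y ⇒ only even powers of y.
3. From the visible intercepts: it misses every integer gridline on the z-axis.
4. Together with the visible shape, these determine p as stated.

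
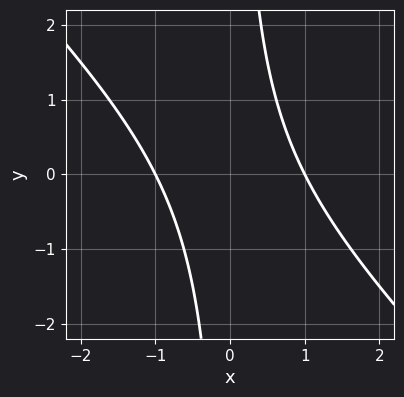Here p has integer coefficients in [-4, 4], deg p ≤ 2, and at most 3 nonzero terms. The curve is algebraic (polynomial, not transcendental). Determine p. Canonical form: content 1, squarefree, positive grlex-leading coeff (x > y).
x^2 + x*y - 1

deg p = 2. The shape is more complex than any degree-1 curve.
From the axis intercepts and sections: it misses every integer gridline on the y-axis; among the integer gridlines, it crosses the x-axis at x ∈ {-1, 1}.
The integer polynomial consistent with all of this is the stated p.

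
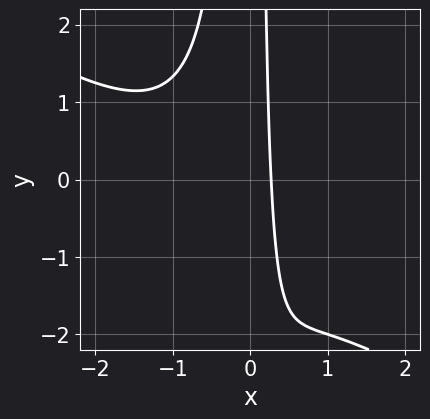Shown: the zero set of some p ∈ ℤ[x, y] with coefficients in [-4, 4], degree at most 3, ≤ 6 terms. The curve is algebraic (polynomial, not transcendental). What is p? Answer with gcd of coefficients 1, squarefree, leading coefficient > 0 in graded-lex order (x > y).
(a) deg p = 3. The shape is more complex than any degree-2 curve.
(b) Reading off the gridlines: no y-intercept at any integer in the box.
(c) Fitting integer coefficients to these (and the overall shape) gives p.

2*x^3 + 3*x^2*y + 2*x^2 + 3*x - 1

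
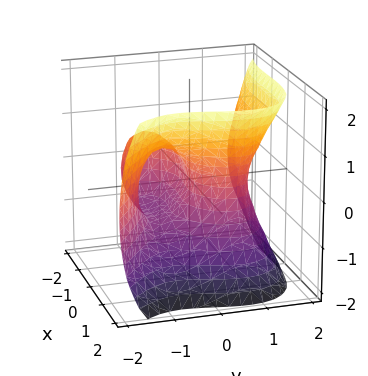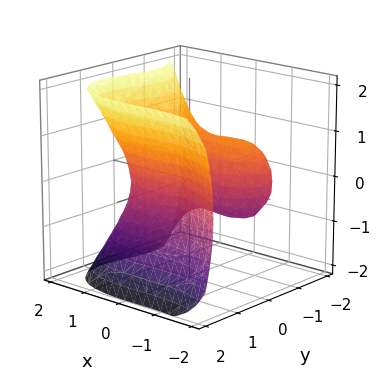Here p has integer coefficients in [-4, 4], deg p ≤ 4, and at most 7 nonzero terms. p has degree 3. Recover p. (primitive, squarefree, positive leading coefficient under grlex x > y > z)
x^3 + 2*y^3 + x^2 - 2*z^2 - 3*y

1. Degree: no degree-2 surface has this shape, so deg p = 3.
2. Against the integer gridlines: it meets the z-axis at z = 0 (among the integer gridlines); one y-axis crossing is at y = 0; the x-axis gridline crossings are at x ∈ {-1, 0}.
3. These observations pin down the coefficients.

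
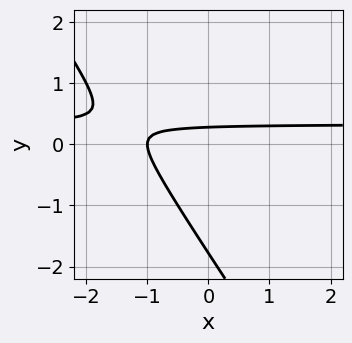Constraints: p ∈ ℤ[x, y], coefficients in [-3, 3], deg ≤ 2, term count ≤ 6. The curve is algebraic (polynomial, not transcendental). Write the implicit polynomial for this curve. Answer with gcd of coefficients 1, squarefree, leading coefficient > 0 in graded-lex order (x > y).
3*x*y + 2*y^2 - x + 3*y - 1

The degree is 2 — the shape is more complex than any degree-1 curve.
Checking where it meets the axes: one x-axis crossing is at x = -1.
Assembling these constraints gives the stated polynomial.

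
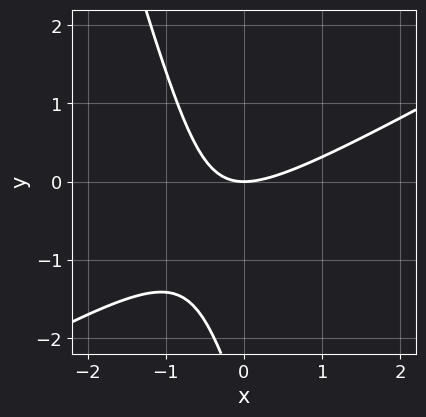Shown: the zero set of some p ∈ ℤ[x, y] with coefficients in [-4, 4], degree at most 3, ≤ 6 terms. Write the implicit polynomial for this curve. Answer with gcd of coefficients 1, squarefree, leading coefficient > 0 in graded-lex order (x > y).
2*x^2 - 3*x*y - y^2 - 3*y

(a) Degree: the shape is more complex than any degree-1 curve, so deg p = 2.
(b) Against the integer gridlines: one y-axis crossing is at y = 0; it crosses the x-axis at the gridline x = 0.
(c) These observations pin down the coefficients.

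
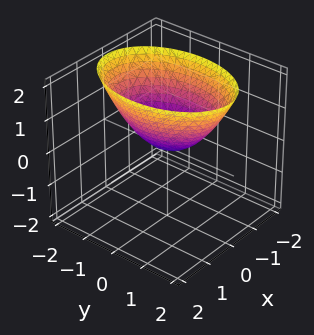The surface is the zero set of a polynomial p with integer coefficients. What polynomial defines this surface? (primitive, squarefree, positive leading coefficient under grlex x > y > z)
1. deg p = 2. A paraboloid; a quadric.
2. Symmetries: it's symmetric under y → −y, forcing even powers of y; mirror symmetry x ↦ −x ⇒ only even powers of x.
3. From the visible intercepts: it meets the y-axis at y = 0 (among the integer gridlines); it meets the x-axis at x = 0 (among the integer gridlines); one z-axis crossing is at z = 0.
4. Putting this together gives p.

2*x^2 + y^2 - 2*z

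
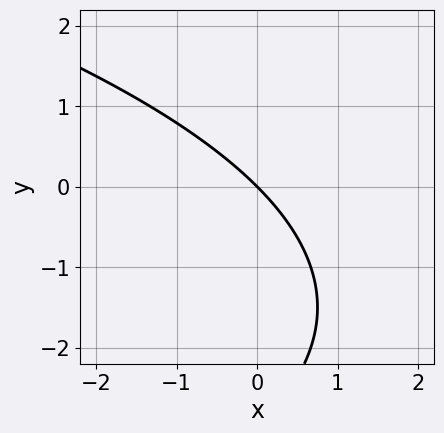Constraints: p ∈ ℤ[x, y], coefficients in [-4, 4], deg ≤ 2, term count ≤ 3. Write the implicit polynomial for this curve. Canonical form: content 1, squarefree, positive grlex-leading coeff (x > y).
y^2 + 3*x + 3*y

First, deg p = 2. No degree-1 curve has this shape.
Then, observable constraints: it meets the y-axis at y = 0 (among the integer gridlines); it crosses the x-axis at the gridline x = 0.
Finally, together with the visible shape, these determine p as stated.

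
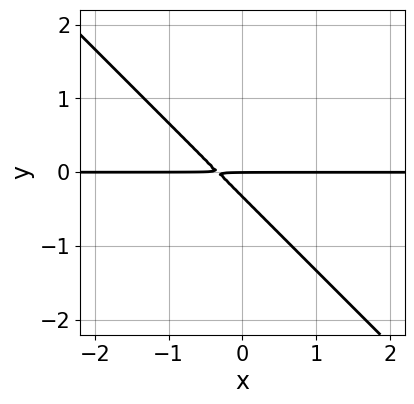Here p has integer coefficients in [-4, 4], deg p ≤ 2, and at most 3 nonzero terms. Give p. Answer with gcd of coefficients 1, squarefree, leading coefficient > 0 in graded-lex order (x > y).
3*x*y + 3*y^2 + y

(a) Degree: the shape is more complex than any degree-1 curve, so deg p = 2.
(b) Reading off the gridlines: one y-axis crossing is at y = 0; every point of the x-axis in the box is on the curve.
(c) Together with the visible shape, these determine p as stated.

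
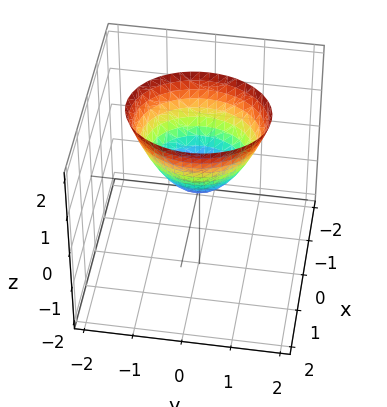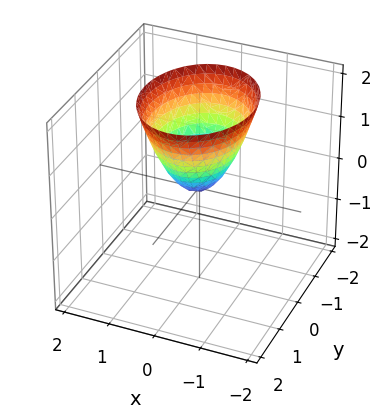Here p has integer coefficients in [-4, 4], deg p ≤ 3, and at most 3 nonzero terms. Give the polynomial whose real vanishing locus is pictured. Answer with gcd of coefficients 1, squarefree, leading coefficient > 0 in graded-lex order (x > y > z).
3*x^2 + 2*y^2 - 2*z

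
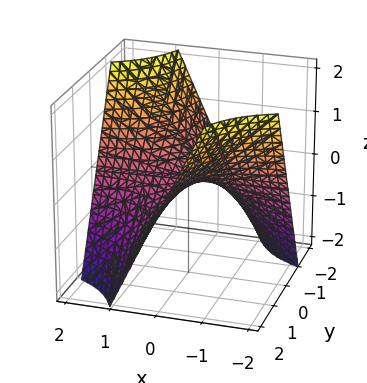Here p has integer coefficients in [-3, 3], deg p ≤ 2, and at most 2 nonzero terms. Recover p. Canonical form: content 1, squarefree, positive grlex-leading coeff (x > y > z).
x*y + z

First, degree: a saddle surface; a quadric, so deg p = 2.
Next, reading off the gridlines: the visible y-axis segment lies entirely on the surface; it meets the z-axis at z = 0 (among the integer gridlines); every point of the x-axis in the box is on the surface.
Finally, the integer polynomial consistent with all of this is the stated p.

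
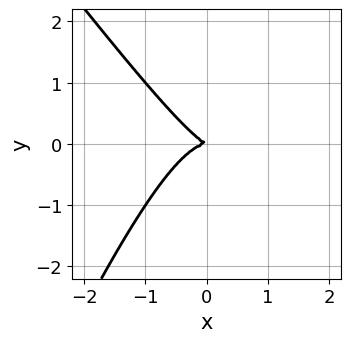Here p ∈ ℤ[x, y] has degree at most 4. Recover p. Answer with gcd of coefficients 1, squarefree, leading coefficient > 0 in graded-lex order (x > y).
deg p = 3. A generic line meets the curve in up to 3 points.
From the axis intercepts and sections: it crosses the x-axis at the gridline x = 0; it crosses the y-axis at the gridline y = 0.
Assembling these constraints gives the stated polynomial.

3*x^3 + x^2*y - x*y^2 + x*y + 2*y^2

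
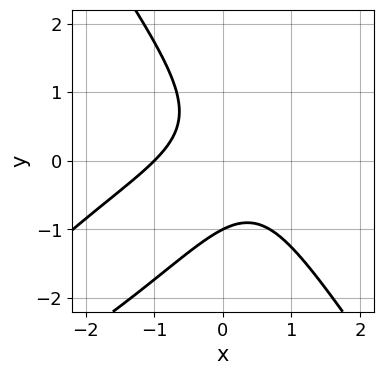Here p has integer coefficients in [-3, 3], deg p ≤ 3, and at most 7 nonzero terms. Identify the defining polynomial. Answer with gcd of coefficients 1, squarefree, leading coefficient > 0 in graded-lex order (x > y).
2*x^3 - 3*x^2*y + 2*y^3 + 3*x*y + 2

1. deg p = 3. No degree-2 curve has this shape.
2. From the visible intercepts: it crosses the y-axis at the gridline y = -1; it meets the x-axis at x = -1 (among the integer gridlines).
3. These observations pin down the coefficients.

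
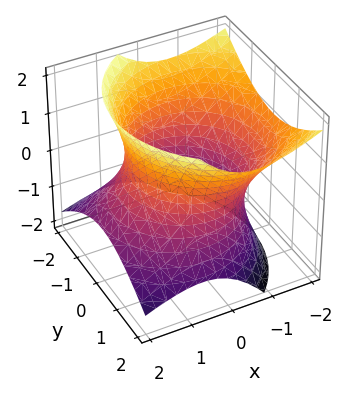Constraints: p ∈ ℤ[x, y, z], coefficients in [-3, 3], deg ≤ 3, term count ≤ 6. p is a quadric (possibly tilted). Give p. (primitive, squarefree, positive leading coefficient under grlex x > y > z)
x^2 + x*z + y^2 - z^2 - 2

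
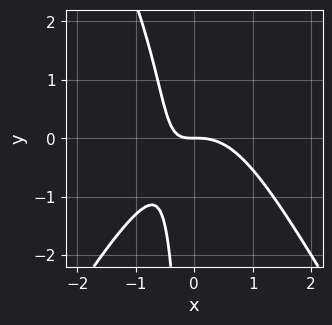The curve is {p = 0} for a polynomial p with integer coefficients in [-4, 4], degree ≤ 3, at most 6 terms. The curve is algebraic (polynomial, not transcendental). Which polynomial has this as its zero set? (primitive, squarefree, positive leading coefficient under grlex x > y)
3*x^3 - x*y^2 + 3*x*y + 2*y

(a) Degree: a generic line meets the curve in up to 3 points, so deg p = 3.
(b) Reading off the gridlines: it meets the y-axis at y = 0 (among the integer gridlines); it meets the x-axis at x = 0 (among the integer gridlines).
(c) Assembling these constraints gives the stated polynomial.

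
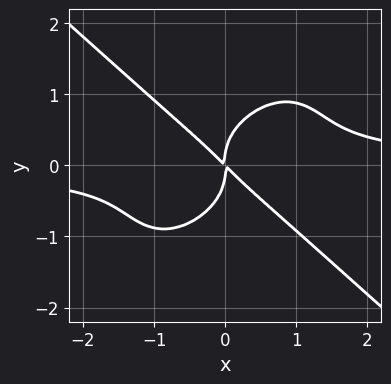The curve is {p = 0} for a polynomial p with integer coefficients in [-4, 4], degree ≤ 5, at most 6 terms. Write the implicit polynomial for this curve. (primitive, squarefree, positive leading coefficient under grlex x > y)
(a) Degree: a generic line meets the curve in up to 4 points, so deg p = 4.
(b) Observable constraints: it crosses the y-axis at the gridline y = 0; one x-axis crossing is at x = 0.
(c) Together with the visible shape, these determine p as stated.

3*x^3*y - x*y^3 + 3*y^4 - 2*x^2 - 2*x*y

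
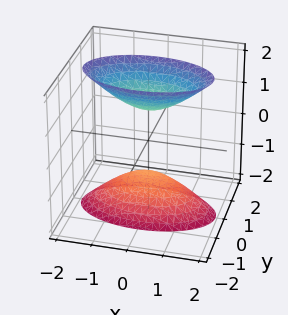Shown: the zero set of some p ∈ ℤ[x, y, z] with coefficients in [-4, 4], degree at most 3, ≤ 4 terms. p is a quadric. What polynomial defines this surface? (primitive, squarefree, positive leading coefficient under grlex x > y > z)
x^2 + 3*y^2 - z^2 + 1

(a) I count 2 distinct pieces. Treating them together as one polynomial.
(b) The degree is 2 — two separate bowl-shaped sheets opening away from each other; a quadric.
(c) Symmetries: the y ↦ −y reflection is a symmetry, so y appears only in even powers; it's symmetric under x → −x, forcing even powers of x; mirror symmetry z ↦ −z ⇒ only even powers of z.
(d) Checking where it meets the axes: no y-intercept at any integer in the box; the z-axis gridline crossings are at z ∈ {-1, 1}; no x-intercept at any integer in the box.
(e) Fitting integer coefficients to these (and the overall shape) gives p.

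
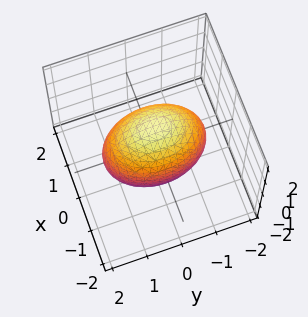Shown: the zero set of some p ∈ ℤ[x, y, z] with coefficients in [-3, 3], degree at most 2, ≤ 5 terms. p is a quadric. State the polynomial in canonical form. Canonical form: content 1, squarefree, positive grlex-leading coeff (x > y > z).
2*x^2 + y^2 + z^2 - 2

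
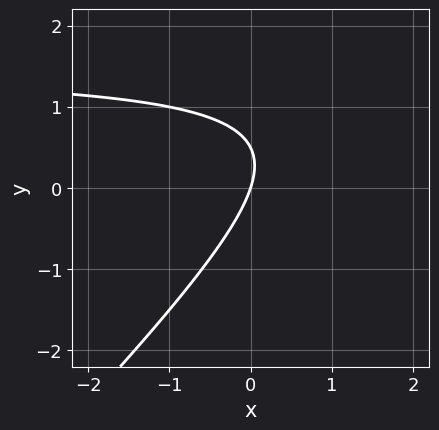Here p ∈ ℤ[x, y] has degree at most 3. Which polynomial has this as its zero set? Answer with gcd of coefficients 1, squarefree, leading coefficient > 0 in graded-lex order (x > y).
1. deg p = 2. A generic line meets the curve in up to 2 points.
2. Observable constraints: it meets the x-axis at x = 0 (among the integer gridlines); one y-axis crossing is at y = 0.
3. Putting this together gives p.

2*x*y - 2*y^2 - 3*x + y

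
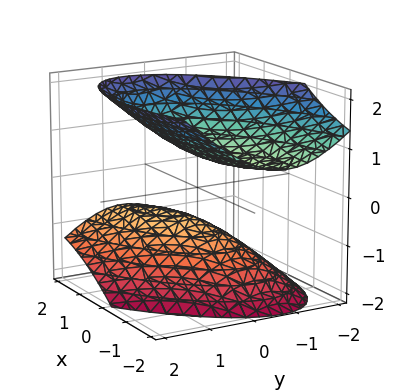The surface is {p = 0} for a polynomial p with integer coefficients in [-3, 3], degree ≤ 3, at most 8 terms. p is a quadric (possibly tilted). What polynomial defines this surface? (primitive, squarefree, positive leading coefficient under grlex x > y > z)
x^2 - 2*x*y + 2*x*z + 3*y^2 - 3*z^2 + 2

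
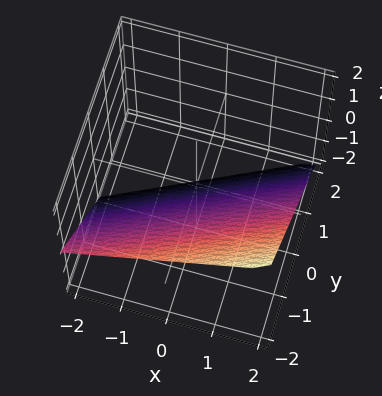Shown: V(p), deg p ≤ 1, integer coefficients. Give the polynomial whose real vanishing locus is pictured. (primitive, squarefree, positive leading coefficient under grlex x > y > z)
deg p = 1. The surface is flat (a plane).
Observable constraints: one y-axis crossing is at y = -1; one x-axis crossing is at x = 2; it crosses the z-axis at the gridline z = -1.
Fitting integer coefficients to these (and the overall shape) gives p.

x - 2*y - 2*z - 2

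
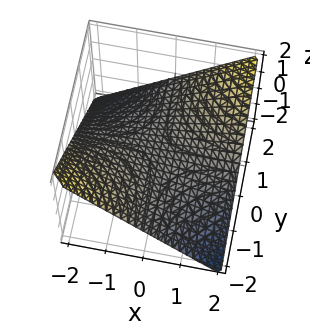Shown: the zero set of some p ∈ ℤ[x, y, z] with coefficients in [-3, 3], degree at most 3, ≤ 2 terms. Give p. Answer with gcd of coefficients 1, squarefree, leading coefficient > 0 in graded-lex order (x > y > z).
x*y - 2*z

1. deg p = 2. A saddle surface; a quadric.
2. From the axis intercepts and sections: the visible y-axis segment lies entirely on the surface; it meets the z-axis at z = 0 (among the integer gridlines).
3. These observations pin down the coefficients. Check: (2, 0, 0) on the x-axis lies on the surface, and p(2, 0, 0) = 0. ✓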